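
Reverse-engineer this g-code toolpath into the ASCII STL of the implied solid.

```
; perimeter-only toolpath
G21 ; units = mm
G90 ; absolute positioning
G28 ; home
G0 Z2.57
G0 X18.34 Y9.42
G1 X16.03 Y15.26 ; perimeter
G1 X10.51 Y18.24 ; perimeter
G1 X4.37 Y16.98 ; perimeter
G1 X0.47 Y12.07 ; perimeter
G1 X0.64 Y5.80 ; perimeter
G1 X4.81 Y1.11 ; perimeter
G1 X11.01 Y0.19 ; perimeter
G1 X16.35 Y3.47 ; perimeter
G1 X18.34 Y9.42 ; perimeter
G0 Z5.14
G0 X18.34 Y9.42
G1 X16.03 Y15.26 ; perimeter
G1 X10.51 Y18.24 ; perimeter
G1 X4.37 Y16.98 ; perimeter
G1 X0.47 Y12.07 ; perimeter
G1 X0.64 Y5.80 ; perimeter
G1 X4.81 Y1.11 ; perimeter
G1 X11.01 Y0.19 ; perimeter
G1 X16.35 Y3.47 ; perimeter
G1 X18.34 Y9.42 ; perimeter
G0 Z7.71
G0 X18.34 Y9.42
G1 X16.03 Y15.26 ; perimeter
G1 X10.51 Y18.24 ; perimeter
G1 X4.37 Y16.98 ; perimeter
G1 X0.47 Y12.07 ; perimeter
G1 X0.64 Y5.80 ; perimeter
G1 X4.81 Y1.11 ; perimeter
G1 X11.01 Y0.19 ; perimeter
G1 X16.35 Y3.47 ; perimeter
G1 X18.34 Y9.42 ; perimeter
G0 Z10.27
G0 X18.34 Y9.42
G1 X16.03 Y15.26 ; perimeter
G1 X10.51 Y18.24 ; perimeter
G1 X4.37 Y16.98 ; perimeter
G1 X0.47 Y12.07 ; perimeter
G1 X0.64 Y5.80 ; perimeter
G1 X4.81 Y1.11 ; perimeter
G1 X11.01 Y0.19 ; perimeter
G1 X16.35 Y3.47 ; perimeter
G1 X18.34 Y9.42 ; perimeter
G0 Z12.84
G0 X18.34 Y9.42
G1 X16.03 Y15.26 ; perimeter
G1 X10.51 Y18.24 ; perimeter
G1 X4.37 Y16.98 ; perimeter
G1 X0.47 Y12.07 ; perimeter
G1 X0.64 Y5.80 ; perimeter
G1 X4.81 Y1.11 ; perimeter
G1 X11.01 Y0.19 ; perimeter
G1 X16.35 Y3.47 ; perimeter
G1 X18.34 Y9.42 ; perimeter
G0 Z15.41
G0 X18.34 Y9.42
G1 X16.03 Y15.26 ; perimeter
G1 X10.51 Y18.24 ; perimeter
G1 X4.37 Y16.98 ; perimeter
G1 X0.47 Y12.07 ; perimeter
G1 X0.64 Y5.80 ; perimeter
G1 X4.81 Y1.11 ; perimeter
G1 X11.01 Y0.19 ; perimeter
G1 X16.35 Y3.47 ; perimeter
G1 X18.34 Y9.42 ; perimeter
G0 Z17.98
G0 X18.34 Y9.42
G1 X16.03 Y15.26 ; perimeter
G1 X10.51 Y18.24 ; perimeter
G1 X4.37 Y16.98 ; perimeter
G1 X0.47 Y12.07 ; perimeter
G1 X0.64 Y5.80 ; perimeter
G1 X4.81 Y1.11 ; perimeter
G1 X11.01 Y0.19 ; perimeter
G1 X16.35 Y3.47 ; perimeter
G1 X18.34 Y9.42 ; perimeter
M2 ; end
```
solid part
  facet normal 0.0000 0.0000 -1.0000
    outer loop
      vertex 10.51 18.24 0.00
      vertex 16.03 15.26 0.00
      vertex 18.34 9.42 0.00
    endloop
  endfacet
  facet normal 0.0000 0.0000 -1.0000
    outer loop
      vertex 4.37 16.98 0.00
      vertex 10.51 18.24 0.00
      vertex 18.34 9.42 0.00
    endloop
  endfacet
  facet normal 0.0000 0.0000 -1.0000
    outer loop
      vertex 0.47 12.07 0.00
      vertex 4.37 16.98 0.00
      vertex 18.34 9.42 0.00
    endloop
  endfacet
  facet normal 0.0000 0.0000 -1.0000
    outer loop
      vertex 0.64 5.80 0.00
      vertex 0.47 12.07 0.00
      vertex 18.34 9.42 0.00
    endloop
  endfacet
  facet normal 0.0000 0.0000 -1.0000
    outer loop
      vertex 4.81 1.11 0.00
      vertex 0.64 5.80 0.00
      vertex 18.34 9.42 0.00
    endloop
  endfacet
  facet normal 0.0000 0.0000 -1.0000
    outer loop
      vertex 11.01 0.19 0.00
      vertex 4.81 1.11 0.00
      vertex 18.34 9.42 0.00
    endloop
  endfacet
  facet normal 0.0000 0.0000 -1.0000
    outer loop
      vertex 16.35 3.47 0.00
      vertex 11.01 0.19 0.00
      vertex 18.34 9.42 0.00
    endloop
  endfacet
  facet normal 0.0000 0.0000 1.0000
    outer loop
      vertex 18.34 9.42 17.98
      vertex 16.03 15.26 17.98
      vertex 10.51 18.24 17.98
    endloop
  endfacet
  facet normal 0.0000 0.0000 1.0000
    outer loop
      vertex 18.34 9.42 17.98
      vertex 10.51 18.24 17.98
      vertex 4.37 16.98 17.98
    endloop
  endfacet
  facet normal 0.0000 0.0000 1.0000
    outer loop
      vertex 18.34 9.42 17.98
      vertex 4.37 16.98 17.98
      vertex 0.47 12.07 17.98
    endloop
  endfacet
  facet normal 0.0000 0.0000 1.0000
    outer loop
      vertex 18.34 9.42 17.98
      vertex 0.47 12.07 17.98
      vertex 0.64 5.80 17.98
    endloop
  endfacet
  facet normal 0.0000 0.0000 1.0000
    outer loop
      vertex 18.34 9.42 17.98
      vertex 0.64 5.80 17.98
      vertex 4.81 1.11 17.98
    endloop
  endfacet
  facet normal 0.0000 0.0000 1.0000
    outer loop
      vertex 18.34 9.42 17.98
      vertex 4.81 1.11 17.98
      vertex 11.01 0.19 17.98
    endloop
  endfacet
  facet normal 0.0000 0.0000 1.0000
    outer loop
      vertex 18.34 9.42 17.98
      vertex 11.01 0.19 17.98
      vertex 16.35 3.47 17.98
    endloop
  endfacet
  facet normal 0.9299 0.3678 0.0000
    outer loop
      vertex 18.34 9.42 0.00
      vertex 16.03 15.26 0.00
      vertex 16.03 15.26 17.98
    endloop
  endfacet
  facet normal 0.9299 0.3678 0.0000
    outer loop
      vertex 18.34 9.42 0.00
      vertex 16.03 15.26 17.98
      vertex 18.34 9.42 17.98
    endloop
  endfacet
  facet normal 0.4751 0.8800 0.0000
    outer loop
      vertex 16.03 15.26 0.00
      vertex 10.51 18.24 0.00
      vertex 10.51 18.24 17.98
    endloop
  endfacet
  facet normal 0.4751 0.8800 0.0000
    outer loop
      vertex 16.03 15.26 0.00
      vertex 10.51 18.24 17.98
      vertex 16.03 15.26 17.98
    endloop
  endfacet
  facet normal -0.2010 0.9796 0.0000
    outer loop
      vertex 10.51 18.24 0.00
      vertex 4.37 16.98 0.00
      vertex 4.37 16.98 17.98
    endloop
  endfacet
  facet normal -0.2010 0.9796 0.0000
    outer loop
      vertex 10.51 18.24 0.00
      vertex 4.37 16.98 17.98
      vertex 10.51 18.24 17.98
    endloop
  endfacet
  facet normal -0.7830 0.6220 0.0000
    outer loop
      vertex 4.37 16.98 0.00
      vertex 0.47 12.07 0.00
      vertex 0.47 12.07 17.98
    endloop
  endfacet
  facet normal -0.7830 0.6220 0.0000
    outer loop
      vertex 4.37 16.98 0.00
      vertex 0.47 12.07 17.98
      vertex 4.37 16.98 17.98
    endloop
  endfacet
  facet normal -0.9996 -0.0271 0.0000
    outer loop
      vertex 0.47 12.07 0.00
      vertex 0.64 5.80 0.00
      vertex 0.64 5.80 17.98
    endloop
  endfacet
  facet normal -0.9996 -0.0271 0.0000
    outer loop
      vertex 0.47 12.07 0.00
      vertex 0.64 5.80 17.98
      vertex 0.47 12.07 17.98
    endloop
  endfacet
  facet normal -0.7473 -0.6645 0.0000
    outer loop
      vertex 0.64 5.80 0.00
      vertex 4.81 1.11 0.00
      vertex 4.81 1.11 17.98
    endloop
  endfacet
  facet normal -0.7473 -0.6645 0.0000
    outer loop
      vertex 0.64 5.80 0.00
      vertex 4.81 1.11 17.98
      vertex 0.64 5.80 17.98
    endloop
  endfacet
  facet normal -0.1468 -0.9892 0.0000
    outer loop
      vertex 4.81 1.11 0.00
      vertex 11.01 0.19 0.00
      vertex 11.01 0.19 17.98
    endloop
  endfacet
  facet normal -0.1468 -0.9892 0.0000
    outer loop
      vertex 4.81 1.11 0.00
      vertex 11.01 0.19 17.98
      vertex 4.81 1.11 17.98
    endloop
  endfacet
  facet normal 0.5234 -0.8521 0.0000
    outer loop
      vertex 11.01 0.19 0.00
      vertex 16.35 3.47 0.00
      vertex 16.35 3.47 17.98
    endloop
  endfacet
  facet normal 0.5234 -0.8521 0.0000
    outer loop
      vertex 11.01 0.19 0.00
      vertex 16.35 3.47 17.98
      vertex 11.01 0.19 17.98
    endloop
  endfacet
  facet normal 0.9484 -0.3172 0.0000
    outer loop
      vertex 16.35 3.47 0.00
      vertex 18.34 9.42 0.00
      vertex 18.34 9.42 17.98
    endloop
  endfacet
  facet normal 0.9484 -0.3172 0.0000
    outer loop
      vertex 16.35 3.47 0.00
      vertex 18.34 9.42 17.98
      vertex 16.35 3.47 17.98
    endloop
  endfacet
endsolid part

The G0 Z moves step by Δz≈2.57 mm. Every layer's G1 loop is the same polygon, so the solid is a straight extrusion of it from z=0 to z≈18. Closing with flat bottom and top caps and triangulating gives 32 facets — a regular 9-sided prism (a cylinder approximated with 9 flat sides), circumscribed radius ≈ 9.17 mm, height ≈ 18 mm.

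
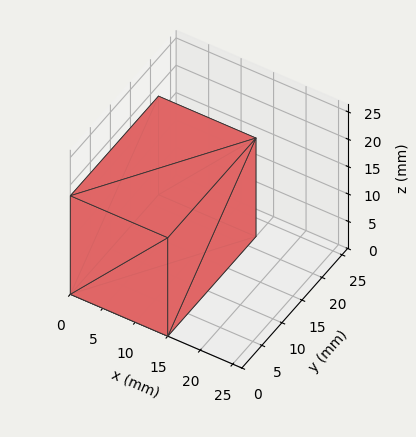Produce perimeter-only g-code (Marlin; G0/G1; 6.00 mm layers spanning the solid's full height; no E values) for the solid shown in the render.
Reading the render: the shape is a rectangular box, roughly 15 × 22 mm footprint and 18 mm tall (dimensions read to the nearest mm from the axis ticks). For the g-code, the solid's height is divided into equal slices at the stated Δz and each level perimeter traced with G1 moves after a G0 lift.

; perimeter-only toolpath
G21 ; units = mm
G90 ; absolute positioning
G28 ; home
; layer 1
G0 Z6.00
G0 X0.00 Y0.00
G1 X15.00 Y0.00
G1 X15.00 Y22.00
G1 X0.00 Y22.00
G1 X0.00 Y0.00
; layer 2
G0 Z12.00
G0 X0.00 Y0.00
G1 X15.00 Y0.00
G1 X15.00 Y22.00
G1 X0.00 Y22.00
G1 X0.00 Y0.00
; layer 3
G0 Z18.00
G0 X0.00 Y0.00
G1 X15.00 Y0.00
G1 X15.00 Y22.00
G1 X0.00 Y22.00
G1 X0.00 Y0.00
M2 ; end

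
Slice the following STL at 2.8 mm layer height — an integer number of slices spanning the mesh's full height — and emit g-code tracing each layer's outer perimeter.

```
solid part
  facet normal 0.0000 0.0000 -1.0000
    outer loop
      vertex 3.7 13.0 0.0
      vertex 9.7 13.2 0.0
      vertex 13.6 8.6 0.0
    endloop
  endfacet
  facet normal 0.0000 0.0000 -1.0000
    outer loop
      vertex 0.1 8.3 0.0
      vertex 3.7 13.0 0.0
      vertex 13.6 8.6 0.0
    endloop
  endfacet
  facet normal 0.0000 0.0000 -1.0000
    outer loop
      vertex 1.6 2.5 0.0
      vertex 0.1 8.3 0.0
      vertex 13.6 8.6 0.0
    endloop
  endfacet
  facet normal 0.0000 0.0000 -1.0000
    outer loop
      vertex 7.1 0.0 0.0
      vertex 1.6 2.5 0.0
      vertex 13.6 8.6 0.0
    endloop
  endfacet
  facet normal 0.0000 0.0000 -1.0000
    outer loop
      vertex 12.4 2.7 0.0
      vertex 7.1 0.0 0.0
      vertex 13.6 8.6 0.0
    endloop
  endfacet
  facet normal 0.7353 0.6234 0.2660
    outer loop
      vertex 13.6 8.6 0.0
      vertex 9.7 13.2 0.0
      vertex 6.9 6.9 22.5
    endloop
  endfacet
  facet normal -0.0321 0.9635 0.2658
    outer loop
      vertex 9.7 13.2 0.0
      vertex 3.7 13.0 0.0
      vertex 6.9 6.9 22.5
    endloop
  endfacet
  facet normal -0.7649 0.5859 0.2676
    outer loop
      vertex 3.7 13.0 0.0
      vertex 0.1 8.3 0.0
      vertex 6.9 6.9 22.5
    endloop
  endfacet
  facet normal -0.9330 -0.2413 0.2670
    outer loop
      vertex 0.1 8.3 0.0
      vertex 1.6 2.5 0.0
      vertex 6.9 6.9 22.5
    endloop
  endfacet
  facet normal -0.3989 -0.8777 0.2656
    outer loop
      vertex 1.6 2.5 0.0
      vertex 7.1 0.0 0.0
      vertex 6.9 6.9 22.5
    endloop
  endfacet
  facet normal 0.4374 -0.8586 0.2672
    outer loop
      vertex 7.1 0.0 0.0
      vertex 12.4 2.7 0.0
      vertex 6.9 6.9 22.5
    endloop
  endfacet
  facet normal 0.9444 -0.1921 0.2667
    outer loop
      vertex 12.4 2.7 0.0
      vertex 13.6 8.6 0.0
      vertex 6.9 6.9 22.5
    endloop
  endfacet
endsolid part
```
; perimeter-only toolpath
G21 ; units = mm
G90 ; absolute positioning
G28 ; home
; layer 1
G0 Z2.8
G0 X12.8 Y8.4
G1 X9.3 Y12.4
G1 X4.1 Y12.2
G1 X1.0 Y8.1
G1 X2.3 Y3.0
G1 X7.1 Y0.9
G1 X11.7 Y3.2
G1 X12.8 Y8.4
; layer 2
G0 Z5.6
G0 X11.9 Y8.2
G1 X9.0 Y11.6
G1 X4.5 Y11.5
G1 X1.8 Y8.0
G1 X2.9 Y3.6
G1 X7.0 Y1.7
G1 X11.0 Y3.8
G1 X11.9 Y8.2
; layer 3
G0 Z8.4
G0 X11.1 Y8.0
G1 X8.7 Y10.8
G1 X4.9 Y10.7
G1 X2.7 Y7.8
G1 X3.6 Y4.2
G1 X7.0 Y2.6
G1 X10.3 Y4.3
G1 X11.1 Y8.0
; layer 4
G0 Z11.2
G0 X10.2 Y7.8
G1 X8.3 Y10.1
G1 X5.3 Y9.9
G1 X3.5 Y7.6
G1 X4.2 Y4.7
G1 X7.0 Y3.5
G1 X9.7 Y4.8
G1 X10.2 Y7.8
; layer 5
G0 Z14.1
G0 X9.4 Y7.5
G1 X7.9 Y9.3
G1 X5.7 Y9.2
G1 X4.3 Y7.4
G1 X4.9 Y5.2
G1 X7.0 Y4.3
G1 X9.0 Y5.3
G1 X9.4 Y7.5
; layer 6
G0 Z16.9
G0 X8.6 Y7.3
G1 X7.6 Y8.5
G1 X6.1 Y8.4
G1 X5.2 Y7.3
G1 X5.6 Y5.8
G1 X7.0 Y5.2
G1 X8.3 Y5.9
G1 X8.6 Y7.3
; layer 7
G0 Z19.7
G0 X7.7 Y7.1
G1 X7.2 Y7.7
G1 X6.5 Y7.7
G1 X6.1 Y7.1
G1 X6.2 Y6.4
G1 X6.9 Y6.0
G1 X7.6 Y6.4
G1 X7.7 Y7.1
M2 ; end

The solid is a regular 7-sided pyramid, base circumscribed radius ≈ 6.9 mm, apex at z ≈ 22.5 mm. Slicing at Δz = 2.8 mm — 8 equal slices spanning the solid's height, so layer i sits at z = i·h/8 — gives 7 non-empty perimeters. Each is a 7-segment closed polygon; G0 lifts to the layer z and rapids to the start vertex, then G1 traces the edges. The cross-section shrinks linearly with z (the slice at the apex is degenerate and omitted).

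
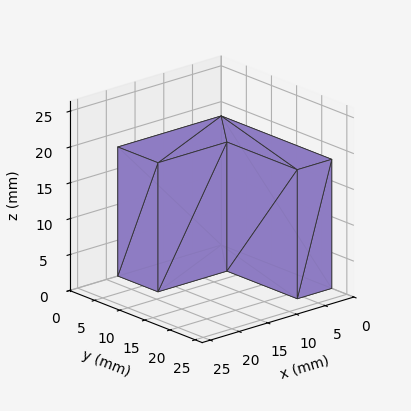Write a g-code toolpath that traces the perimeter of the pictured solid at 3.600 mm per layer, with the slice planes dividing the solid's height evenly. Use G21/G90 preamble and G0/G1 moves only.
Reading the render: the shape is an L-shaped prism: outer 18 × 22 mm, arm thicknesses ≈ 8 mm (horizontal) and 6 mm (vertical), extruded 18 mm in z (dimensions read to the nearest mm from the axis ticks). For the g-code, the solid's height is divided into equal slices at the stated Δz and each level perimeter traced with G1 moves after a G0 lift.

; perimeter-only toolpath
G21 ; units = mm
G90 ; absolute positioning
G28 ; home
; layer 1
G0 Z3.600
G0 X0.000 Y0.000
G1 X18.000 Y0.000
G1 X18.000 Y8.000
G1 X6.000 Y8.000
G1 X6.000 Y22.000
G1 X0.000 Y22.000
G1 X0.000 Y0.000
; layer 2
G0 Z7.200
G0 X0.000 Y0.000
G1 X18.000 Y0.000
G1 X18.000 Y8.000
G1 X6.000 Y8.000
G1 X6.000 Y22.000
G1 X0.000 Y22.000
G1 X0.000 Y0.000
; layer 3
G0 Z10.800
G0 X0.000 Y0.000
G1 X18.000 Y0.000
G1 X18.000 Y8.000
G1 X6.000 Y8.000
G1 X6.000 Y22.000
G1 X0.000 Y22.000
G1 X0.000 Y0.000
; layer 4
G0 Z14.400
G0 X0.000 Y0.000
G1 X18.000 Y0.000
G1 X18.000 Y8.000
G1 X6.000 Y8.000
G1 X6.000 Y22.000
G1 X0.000 Y22.000
G1 X0.000 Y0.000
; layer 5
G0 Z18.000
G0 X0.000 Y0.000
G1 X18.000 Y0.000
G1 X18.000 Y8.000
G1 X6.000 Y8.000
G1 X6.000 Y22.000
G1 X0.000 Y22.000
G1 X0.000 Y0.000
M2 ; end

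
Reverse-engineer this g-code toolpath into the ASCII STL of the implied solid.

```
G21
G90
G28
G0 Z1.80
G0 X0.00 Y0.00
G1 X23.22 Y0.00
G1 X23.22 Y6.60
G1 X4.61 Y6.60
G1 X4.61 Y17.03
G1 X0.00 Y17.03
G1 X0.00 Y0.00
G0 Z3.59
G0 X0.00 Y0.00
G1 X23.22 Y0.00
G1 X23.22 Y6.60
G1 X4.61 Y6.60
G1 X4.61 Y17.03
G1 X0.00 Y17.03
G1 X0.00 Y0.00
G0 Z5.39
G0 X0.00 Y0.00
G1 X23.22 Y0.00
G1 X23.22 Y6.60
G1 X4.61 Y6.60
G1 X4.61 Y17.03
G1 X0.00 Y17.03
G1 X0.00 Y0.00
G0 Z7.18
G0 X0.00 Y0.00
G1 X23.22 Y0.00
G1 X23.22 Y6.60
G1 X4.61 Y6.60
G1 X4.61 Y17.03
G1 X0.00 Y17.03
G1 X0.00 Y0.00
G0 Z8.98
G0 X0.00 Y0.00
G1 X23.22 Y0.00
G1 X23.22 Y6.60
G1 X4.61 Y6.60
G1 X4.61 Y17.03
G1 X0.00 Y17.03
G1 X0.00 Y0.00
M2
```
solid part
  facet normal 0.0000 0.0000 -1.0000
    outer loop
      vertex 23.22 6.60 0.00
      vertex 23.22 0.00 0.00
      vertex 0.00 0.00 0.00
    endloop
  endfacet
  facet normal 0.0000 0.0000 -1.0000
    outer loop
      vertex 4.61 6.60 0.00
      vertex 23.22 6.60 0.00
      vertex 0.00 0.00 0.00
    endloop
  endfacet
  facet normal 0.0000 0.0000 -1.0000
    outer loop
      vertex 4.61 17.03 0.00
      vertex 4.61 6.60 0.00
      vertex 0.00 0.00 0.00
    endloop
  endfacet
  facet normal 0.0000 0.0000 -1.0000
    outer loop
      vertex 0.00 17.03 0.00
      vertex 4.61 17.03 0.00
      vertex 0.00 0.00 0.00
    endloop
  endfacet
  facet normal 0.0000 0.0000 1.0000
    outer loop
      vertex 0.00 0.00 8.98
      vertex 23.22 0.00 8.98
      vertex 23.22 6.60 8.98
    endloop
  endfacet
  facet normal 0.0000 0.0000 1.0000
    outer loop
      vertex 0.00 0.00 8.98
      vertex 23.22 6.60 8.98
      vertex 4.61 6.60 8.98
    endloop
  endfacet
  facet normal 0.0000 0.0000 1.0000
    outer loop
      vertex 0.00 0.00 8.98
      vertex 4.61 6.60 8.98
      vertex 4.61 17.03 8.98
    endloop
  endfacet
  facet normal 0.0000 0.0000 1.0000
    outer loop
      vertex 0.00 0.00 8.98
      vertex 4.61 17.03 8.98
      vertex 0.00 17.03 8.98
    endloop
  endfacet
  facet normal 0.0000 -1.0000 0.0000
    outer loop
      vertex 0.00 0.00 0.00
      vertex 23.22 0.00 0.00
      vertex 23.22 0.00 8.98
    endloop
  endfacet
  facet normal 0.0000 -1.0000 0.0000
    outer loop
      vertex 0.00 0.00 0.00
      vertex 23.22 0.00 8.98
      vertex 0.00 0.00 8.98
    endloop
  endfacet
  facet normal 1.0000 0.0000 0.0000
    outer loop
      vertex 23.22 0.00 0.00
      vertex 23.22 6.60 0.00
      vertex 23.22 6.60 8.98
    endloop
  endfacet
  facet normal 1.0000 0.0000 0.0000
    outer loop
      vertex 23.22 0.00 0.00
      vertex 23.22 6.60 8.98
      vertex 23.22 0.00 8.98
    endloop
  endfacet
  facet normal 0.0000 1.0000 0.0000
    outer loop
      vertex 23.22 6.60 0.00
      vertex 4.61 6.60 0.00
      vertex 4.61 6.60 8.98
    endloop
  endfacet
  facet normal 0.0000 1.0000 0.0000
    outer loop
      vertex 23.22 6.60 0.00
      vertex 4.61 6.60 8.98
      vertex 23.22 6.60 8.98
    endloop
  endfacet
  facet normal 1.0000 0.0000 0.0000
    outer loop
      vertex 4.61 6.60 0.00
      vertex 4.61 17.03 0.00
      vertex 4.61 17.03 8.98
    endloop
  endfacet
  facet normal 1.0000 0.0000 0.0000
    outer loop
      vertex 4.61 6.60 0.00
      vertex 4.61 17.03 8.98
      vertex 4.61 6.60 8.98
    endloop
  endfacet
  facet normal 0.0000 1.0000 0.0000
    outer loop
      vertex 4.61 17.03 0.00
      vertex 0.00 17.03 0.00
      vertex 0.00 17.03 8.98
    endloop
  endfacet
  facet normal 0.0000 1.0000 0.0000
    outer loop
      vertex 4.61 17.03 0.00
      vertex 0.00 17.03 8.98
      vertex 4.61 17.03 8.98
    endloop
  endfacet
  facet normal -1.0000 0.0000 0.0000
    outer loop
      vertex 0.00 17.03 0.00
      vertex 0.00 0.00 0.00
      vertex 0.00 0.00 8.98
    endloop
  endfacet
  facet normal -1.0000 0.0000 0.0000
    outer loop
      vertex 0.00 17.03 0.00
      vertex 0.00 0.00 8.98
      vertex 0.00 17.03 8.98
    endloop
  endfacet
endsolid part

The G0 Z moves step by Δz≈1.80 mm. Every layer's G1 loop is the same polygon, so the solid is a straight extrusion of it from z=0 to z≈8.98. Closing with flat bottom and top caps and triangulating gives 20 facets — an L-shaped prism: outer 23.2 × 17 mm, arm thicknesses ≈ 6.6 mm (horizontal) and 4.61 mm (vertical), extruded 8.98 mm in z.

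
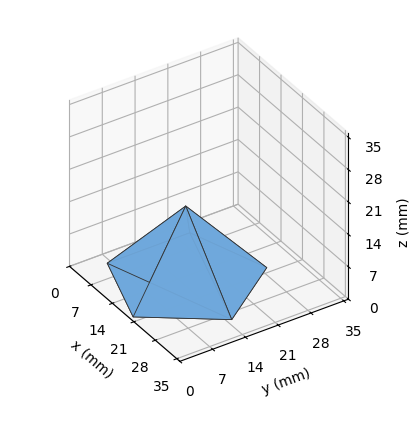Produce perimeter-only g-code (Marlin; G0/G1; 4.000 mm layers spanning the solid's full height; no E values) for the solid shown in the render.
Reading the render: the shape is a regular 5-sided pyramid, base circumscribed radius ≈ 15 mm, apex at z ≈ 16 mm (dimensions read to the nearest mm from the axis ticks). For the g-code, the solid's height is divided into equal slices at the stated Δz and each level perimeter traced with G1 moves after a G0 lift.

; perimeter-only toolpath
G21 ; units = mm
G90 ; absolute positioning
G28 ; home
; layer 1
G0 Z4.000
G0 X26.250 Y15.000
G1 X18.476 Y25.700
G1 X5.899 Y21.613
G1 X5.899 Y8.387
G1 X18.476 Y4.300
G1 X26.250 Y15.000
; layer 2
G0 Z8.000
G0 X22.500 Y15.000
G1 X17.318 Y22.133
G1 X8.933 Y19.409
G1 X8.933 Y10.591
G1 X17.318 Y7.867
G1 X22.500 Y15.000
; layer 3
G0 Z12.000
G0 X18.750 Y15.000
G1 X16.159 Y18.566
G1 X11.966 Y17.204
G1 X11.966 Y12.796
G1 X16.159 Y11.434
G1 X18.750 Y15.000
M2 ; end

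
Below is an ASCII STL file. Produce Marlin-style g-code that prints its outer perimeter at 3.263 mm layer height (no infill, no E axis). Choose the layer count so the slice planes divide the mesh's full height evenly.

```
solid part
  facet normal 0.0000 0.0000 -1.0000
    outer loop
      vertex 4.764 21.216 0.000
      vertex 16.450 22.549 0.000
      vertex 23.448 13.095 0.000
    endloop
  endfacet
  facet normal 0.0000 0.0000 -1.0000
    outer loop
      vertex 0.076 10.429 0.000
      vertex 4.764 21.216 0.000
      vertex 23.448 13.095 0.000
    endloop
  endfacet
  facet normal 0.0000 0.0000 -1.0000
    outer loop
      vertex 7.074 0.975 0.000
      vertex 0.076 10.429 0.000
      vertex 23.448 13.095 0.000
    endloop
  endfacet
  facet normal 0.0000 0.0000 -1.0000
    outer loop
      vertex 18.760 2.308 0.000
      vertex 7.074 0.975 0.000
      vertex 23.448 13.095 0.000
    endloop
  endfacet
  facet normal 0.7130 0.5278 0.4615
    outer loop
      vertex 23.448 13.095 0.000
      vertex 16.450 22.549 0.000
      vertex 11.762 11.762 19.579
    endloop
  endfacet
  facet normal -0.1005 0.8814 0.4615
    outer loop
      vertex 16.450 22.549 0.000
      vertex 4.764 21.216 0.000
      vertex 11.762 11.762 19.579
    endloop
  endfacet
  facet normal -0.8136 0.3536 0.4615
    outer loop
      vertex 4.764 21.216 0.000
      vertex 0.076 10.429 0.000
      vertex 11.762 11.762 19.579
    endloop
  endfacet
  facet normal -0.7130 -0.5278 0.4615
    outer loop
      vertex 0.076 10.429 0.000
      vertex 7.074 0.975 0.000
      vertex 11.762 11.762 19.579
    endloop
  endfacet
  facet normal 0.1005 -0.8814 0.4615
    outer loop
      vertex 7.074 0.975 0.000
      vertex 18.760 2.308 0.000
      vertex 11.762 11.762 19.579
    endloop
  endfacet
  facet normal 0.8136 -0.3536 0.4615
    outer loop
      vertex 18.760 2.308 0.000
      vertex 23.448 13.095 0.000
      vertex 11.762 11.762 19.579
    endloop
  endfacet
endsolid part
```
; perimeter-only toolpath
G21 ; units = mm
G90 ; absolute positioning
G28 ; home
; layer 1
G0 Z3.263
G0 X21.500 Y12.873
G1 X15.669 Y20.751
G1 X5.930 Y19.640
G1 X2.024 Y10.651
G1 X7.855 Y2.773
G1 X17.594 Y3.884
G1 X21.500 Y12.873
; layer 2
G0 Z6.526
G0 X19.553 Y12.651
G1 X14.887 Y18.953
G1 X7.097 Y18.065
G1 X3.971 Y10.873
G1 X8.637 Y4.571
G1 X16.427 Y5.459
G1 X19.553 Y12.651
; layer 3
G0 Z9.790
G0 X17.605 Y12.428
G1 X14.106 Y17.155
G1 X8.263 Y16.489
G1 X5.919 Y11.096
G1 X9.418 Y6.369
G1 X15.261 Y7.035
G1 X17.605 Y12.428
; layer 4
G0 Z13.053
G0 X15.657 Y12.206
G1 X13.325 Y15.358
G1 X9.429 Y14.913
G1 X7.867 Y11.318
G1 X10.199 Y8.166
G1 X14.095 Y8.611
G1 X15.657 Y12.206
; layer 5
G0 Z16.316
G0 X13.710 Y11.984
G1 X12.543 Y13.560
G1 X10.596 Y13.338
G1 X9.814 Y11.540
G1 X10.981 Y9.964
G1 X12.928 Y10.186
G1 X13.710 Y11.984
M2 ; end

The solid is a regular 6-sided pyramid, base circumscribed radius ≈ 11.8 mm, apex at z ≈ 19.6 mm. Slicing at Δz = 3.263 mm — 6 equal slices spanning the solid's height, so layer i sits at z = i·h/6 — gives 5 non-empty perimeters. Each is a 6-segment closed polygon; G0 lifts to the layer z and rapids to the start vertex, then G1 traces the edges. The cross-section shrinks linearly with z (the slice at the apex is degenerate and omitted).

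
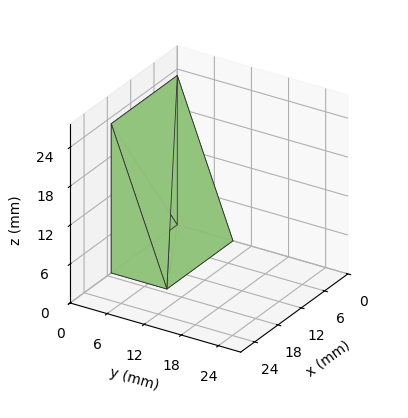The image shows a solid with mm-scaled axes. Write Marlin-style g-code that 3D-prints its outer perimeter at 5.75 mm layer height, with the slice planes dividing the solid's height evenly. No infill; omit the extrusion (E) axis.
Reading the render: the shape is a wedge (ramp): 17 × 9 mm base, rising to 23 mm along the y=0 edge and sloping linearly to z=0 at y=9 (dimensions read to the nearest mm from the axis ticks). For the g-code, the solid's height is divided into equal slices at the stated Δz and each level perimeter traced with G1 moves after a G0 lift.

; perimeter-only toolpath
G21 ; units = mm
G90 ; absolute positioning
G28 ; home
; layer 1
G0 Z5.75
G0 X0.00 Y0.00
G1 X17.00 Y0.00
G1 X17.00 Y6.75
G1 X0.00 Y6.75
G1 X0.00 Y0.00
; layer 2
G0 Z11.50
G0 X0.00 Y0.00
G1 X17.00 Y0.00
G1 X17.00 Y4.50
G1 X0.00 Y4.50
G1 X0.00 Y0.00
; layer 3
G0 Z17.25
G0 X0.00 Y0.00
G1 X17.00 Y0.00
G1 X17.00 Y2.25
G1 X0.00 Y2.25
G1 X0.00 Y0.00
M2 ; end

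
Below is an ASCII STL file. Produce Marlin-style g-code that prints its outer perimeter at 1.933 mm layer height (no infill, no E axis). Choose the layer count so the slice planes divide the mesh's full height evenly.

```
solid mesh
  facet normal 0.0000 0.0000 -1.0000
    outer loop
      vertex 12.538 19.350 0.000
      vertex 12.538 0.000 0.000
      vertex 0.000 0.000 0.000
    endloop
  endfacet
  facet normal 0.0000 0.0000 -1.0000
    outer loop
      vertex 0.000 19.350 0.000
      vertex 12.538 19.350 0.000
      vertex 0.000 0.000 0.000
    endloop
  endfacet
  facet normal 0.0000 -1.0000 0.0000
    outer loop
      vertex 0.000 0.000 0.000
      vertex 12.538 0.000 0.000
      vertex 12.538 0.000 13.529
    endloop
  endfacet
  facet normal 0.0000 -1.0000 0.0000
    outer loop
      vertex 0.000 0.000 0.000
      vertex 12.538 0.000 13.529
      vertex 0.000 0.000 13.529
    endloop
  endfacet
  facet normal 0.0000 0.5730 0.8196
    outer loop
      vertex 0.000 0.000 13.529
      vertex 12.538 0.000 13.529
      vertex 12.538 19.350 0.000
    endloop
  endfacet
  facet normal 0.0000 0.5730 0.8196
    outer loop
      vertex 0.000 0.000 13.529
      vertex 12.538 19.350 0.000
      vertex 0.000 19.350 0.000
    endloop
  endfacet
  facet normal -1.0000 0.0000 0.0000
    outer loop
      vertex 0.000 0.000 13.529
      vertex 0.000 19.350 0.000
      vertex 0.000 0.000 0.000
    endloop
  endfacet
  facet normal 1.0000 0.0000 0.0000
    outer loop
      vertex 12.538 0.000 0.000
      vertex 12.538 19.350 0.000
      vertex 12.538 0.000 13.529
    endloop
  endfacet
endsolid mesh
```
; perimeter-only toolpath
G21 ; units = mm
G90 ; absolute positioning
G28 ; home
; layer 1
G0 Z1.933
G0 X0.000 Y0.000
G1 X12.538 Y0.000
G1 X12.538 Y16.586
G1 X0.000 Y16.586
G1 X0.000 Y0.000
; layer 2
G0 Z3.865
G0 X0.000 Y0.000
G1 X12.538 Y0.000
G1 X12.538 Y13.821
G1 X0.000 Y13.821
G1 X0.000 Y0.000
; layer 3
G0 Z5.798
G0 X0.000 Y0.000
G1 X12.538 Y0.000
G1 X12.538 Y11.057
G1 X0.000 Y11.057
G1 X0.000 Y0.000
; layer 4
G0 Z7.731
G0 X0.000 Y0.000
G1 X12.538 Y0.000
G1 X12.538 Y8.293
G1 X0.000 Y8.293
G1 X0.000 Y0.000
; layer 5
G0 Z9.664
G0 X0.000 Y0.000
G1 X12.538 Y0.000
G1 X12.538 Y5.529
G1 X0.000 Y5.529
G1 X0.000 Y0.000
; layer 6
G0 Z11.596
G0 X0.000 Y0.000
G1 X12.538 Y0.000
G1 X12.538 Y2.764
G1 X0.000 Y2.764
G1 X0.000 Y0.000
M2 ; end

The solid is a wedge (ramp): 12.5 × 19.4 mm base, rising to 13.5 mm along the y=0 edge and sloping linearly to z=0 at y=19.4. Slicing at Δz = 1.933 mm — 7 equal slices spanning the solid's height, so layer i sits at z = i·h/7 — gives 6 non-empty perimeters. Each is a 4-segment closed polygon; G0 lifts to the layer z and rapids to the start vertex, then G1 traces the edges. The cross-section shrinks linearly with z (the slice at the apex is degenerate and omitted).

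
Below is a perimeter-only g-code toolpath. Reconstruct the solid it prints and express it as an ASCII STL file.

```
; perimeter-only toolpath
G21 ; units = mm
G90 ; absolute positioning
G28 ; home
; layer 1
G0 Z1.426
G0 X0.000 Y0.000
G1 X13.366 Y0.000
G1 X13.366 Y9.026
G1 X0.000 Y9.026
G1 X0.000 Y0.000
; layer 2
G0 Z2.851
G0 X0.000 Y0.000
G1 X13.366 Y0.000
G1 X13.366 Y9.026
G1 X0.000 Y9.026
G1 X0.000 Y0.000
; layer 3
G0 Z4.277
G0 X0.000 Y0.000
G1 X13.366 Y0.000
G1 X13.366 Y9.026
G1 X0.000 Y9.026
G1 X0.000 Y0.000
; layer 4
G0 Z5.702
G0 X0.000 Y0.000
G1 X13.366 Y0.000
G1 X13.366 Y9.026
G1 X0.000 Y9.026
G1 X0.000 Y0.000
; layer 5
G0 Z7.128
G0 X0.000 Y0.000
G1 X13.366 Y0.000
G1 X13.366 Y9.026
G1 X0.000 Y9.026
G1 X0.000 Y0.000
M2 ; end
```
solid part
  facet normal 0.0000 0.0000 -1.0000
    outer loop
      vertex 13.366 9.026 0.000
      vertex 13.366 0.000 0.000
      vertex 0.000 0.000 0.000
    endloop
  endfacet
  facet normal 0.0000 0.0000 -1.0000
    outer loop
      vertex 0.000 9.026 0.000
      vertex 13.366 9.026 0.000
      vertex 0.000 0.000 0.000
    endloop
  endfacet
  facet normal 0.0000 0.0000 1.0000
    outer loop
      vertex 0.000 0.000 7.128
      vertex 13.366 0.000 7.128
      vertex 13.366 9.026 7.128
    endloop
  endfacet
  facet normal 0.0000 0.0000 1.0000
    outer loop
      vertex 0.000 0.000 7.128
      vertex 13.366 9.026 7.128
      vertex 0.000 9.026 7.128
    endloop
  endfacet
  facet normal 0.0000 -1.0000 0.0000
    outer loop
      vertex 0.000 0.000 0.000
      vertex 13.366 0.000 0.000
      vertex 13.366 0.000 7.128
    endloop
  endfacet
  facet normal 0.0000 -1.0000 0.0000
    outer loop
      vertex 0.000 0.000 0.000
      vertex 13.366 0.000 7.128
      vertex 0.000 0.000 7.128
    endloop
  endfacet
  facet normal 0.0000 1.0000 0.0000
    outer loop
      vertex 13.366 9.026 7.128
      vertex 13.366 9.026 0.000
      vertex 0.000 9.026 0.000
    endloop
  endfacet
  facet normal 0.0000 1.0000 0.0000
    outer loop
      vertex 0.000 9.026 7.128
      vertex 13.366 9.026 7.128
      vertex 0.000 9.026 0.000
    endloop
  endfacet
  facet normal -1.0000 0.0000 0.0000
    outer loop
      vertex 0.000 9.026 7.128
      vertex 0.000 9.026 0.000
      vertex 0.000 0.000 0.000
    endloop
  endfacet
  facet normal -1.0000 0.0000 0.0000
    outer loop
      vertex 0.000 0.000 7.128
      vertex 0.000 9.026 7.128
      vertex 0.000 0.000 0.000
    endloop
  endfacet
  facet normal 1.0000 0.0000 0.0000
    outer loop
      vertex 13.366 0.000 0.000
      vertex 13.366 9.026 0.000
      vertex 13.366 9.026 7.128
    endloop
  endfacet
  facet normal 1.0000 0.0000 0.0000
    outer loop
      vertex 13.366 0.000 0.000
      vertex 13.366 9.026 7.128
      vertex 13.366 0.000 7.128
    endloop
  endfacet
endsolid part

The G0 Z moves step by Δz≈1.426 mm. Every layer's G1 loop is the same polygon, so the solid is a straight extrusion of it from z=0 to z≈7.13. Closing with flat bottom and top caps and triangulating gives 12 facets — a rectangular box, roughly 13.4 × 9.03 mm footprint and 7.13 mm tall.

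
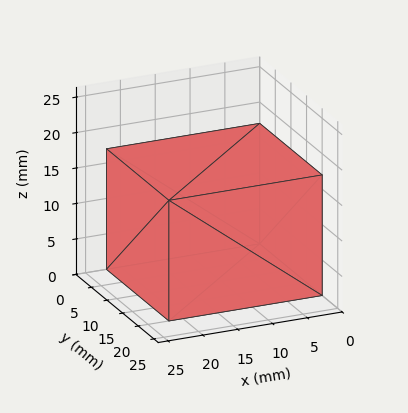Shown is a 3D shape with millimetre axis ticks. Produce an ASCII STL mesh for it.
Reading the render: the shape is a rectangular box, roughly 22 × 20 mm footprint and 17 mm tall (dimensions read to the nearest mm from the axis ticks). For the STL, each face is triangulated and given an outward normal.

solid part
  facet normal 0.0000 0.0000 -1.0000
    outer loop
      vertex 22.00 20.00 0.00
      vertex 22.00 0.00 0.00
      vertex 0.00 0.00 0.00
    endloop
  endfacet
  facet normal 0.0000 0.0000 -1.0000
    outer loop
      vertex 0.00 20.00 0.00
      vertex 22.00 20.00 0.00
      vertex 0.00 0.00 0.00
    endloop
  endfacet
  facet normal 0.0000 0.0000 1.0000
    outer loop
      vertex 0.00 0.00 17.00
      vertex 22.00 0.00 17.00
      vertex 22.00 20.00 17.00
    endloop
  endfacet
  facet normal 0.0000 0.0000 1.0000
    outer loop
      vertex 0.00 0.00 17.00
      vertex 22.00 20.00 17.00
      vertex 0.00 20.00 17.00
    endloop
  endfacet
  facet normal 0.0000 -1.0000 0.0000
    outer loop
      vertex 0.00 0.00 0.00
      vertex 22.00 0.00 0.00
      vertex 22.00 0.00 17.00
    endloop
  endfacet
  facet normal 0.0000 -1.0000 0.0000
    outer loop
      vertex 0.00 0.00 0.00
      vertex 22.00 0.00 17.00
      vertex 0.00 0.00 17.00
    endloop
  endfacet
  facet normal 0.0000 1.0000 0.0000
    outer loop
      vertex 22.00 20.00 17.00
      vertex 22.00 20.00 0.00
      vertex 0.00 20.00 0.00
    endloop
  endfacet
  facet normal 0.0000 1.0000 0.0000
    outer loop
      vertex 0.00 20.00 17.00
      vertex 22.00 20.00 17.00
      vertex 0.00 20.00 0.00
    endloop
  endfacet
  facet normal -1.0000 0.0000 0.0000
    outer loop
      vertex 0.00 20.00 17.00
      vertex 0.00 20.00 0.00
      vertex 0.00 0.00 0.00
    endloop
  endfacet
  facet normal -1.0000 0.0000 0.0000
    outer loop
      vertex 0.00 0.00 17.00
      vertex 0.00 20.00 17.00
      vertex 0.00 0.00 0.00
    endloop
  endfacet
  facet normal 1.0000 0.0000 0.0000
    outer loop
      vertex 22.00 0.00 0.00
      vertex 22.00 20.00 0.00
      vertex 22.00 20.00 17.00
    endloop
  endfacet
  facet normal 1.0000 0.0000 0.0000
    outer loop
      vertex 22.00 0.00 0.00
      vertex 22.00 20.00 17.00
      vertex 22.00 0.00 17.00
    endloop
  endfacet
endsolid part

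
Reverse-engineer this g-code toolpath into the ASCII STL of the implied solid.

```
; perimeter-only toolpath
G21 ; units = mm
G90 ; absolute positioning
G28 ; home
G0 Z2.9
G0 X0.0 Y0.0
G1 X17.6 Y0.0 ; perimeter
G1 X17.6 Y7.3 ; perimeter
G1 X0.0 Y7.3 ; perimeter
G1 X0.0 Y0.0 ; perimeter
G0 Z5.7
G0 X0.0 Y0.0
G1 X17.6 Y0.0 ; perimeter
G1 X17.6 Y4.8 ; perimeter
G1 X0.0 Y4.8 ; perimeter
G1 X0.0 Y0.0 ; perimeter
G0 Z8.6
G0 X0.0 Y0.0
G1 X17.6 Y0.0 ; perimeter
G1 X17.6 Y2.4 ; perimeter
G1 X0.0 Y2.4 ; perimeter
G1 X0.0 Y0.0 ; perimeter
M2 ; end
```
solid part
  facet normal 0.0000 0.0000 -1.0000
    outer loop
      vertex 17.6 9.7 0.0
      vertex 17.6 0.0 0.0
      vertex 0.0 0.0 0.0
    endloop
  endfacet
  facet normal 0.0000 0.0000 -1.0000
    outer loop
      vertex 0.0 9.7 0.0
      vertex 17.6 9.7 0.0
      vertex 0.0 0.0 0.0
    endloop
  endfacet
  facet normal 0.0000 -1.0000 0.0000
    outer loop
      vertex 0.0 0.0 0.0
      vertex 17.6 0.0 0.0
      vertex 17.6 0.0 11.4
    endloop
  endfacet
  facet normal 0.0000 -1.0000 0.0000
    outer loop
      vertex 0.0 0.0 0.0
      vertex 17.6 0.0 11.4
      vertex 0.0 0.0 11.4
    endloop
  endfacet
  facet normal 0.0000 0.7616 0.6480
    outer loop
      vertex 0.0 0.0 11.4
      vertex 17.6 0.0 11.4
      vertex 17.6 9.7 0.0
    endloop
  endfacet
  facet normal 0.0000 0.7616 0.6480
    outer loop
      vertex 0.0 0.0 11.4
      vertex 17.6 9.7 0.0
      vertex 0.0 9.7 0.0
    endloop
  endfacet
  facet normal -1.0000 0.0000 0.0000
    outer loop
      vertex 0.0 0.0 11.4
      vertex 0.0 9.7 0.0
      vertex 0.0 0.0 0.0
    endloop
  endfacet
  facet normal 1.0000 0.0000 0.0000
    outer loop
      vertex 17.6 0.0 0.0
      vertex 17.6 9.7 0.0
      vertex 17.6 0.0 11.4
    endloop
  endfacet
endsolid part

The G0 Z moves step by Δz≈2.9 mm. The G1 loops shrink linearly with z, so the solid tapers from its base footprint up to z≈11.4. Closing with a flat bottom cap and the tapered top and triangulating gives 8 facets — a wedge (ramp): 17.6 × 9.7 mm base, rising to 11.4 mm along the y=0 edge and sloping linearly to z=0 at y=9.7.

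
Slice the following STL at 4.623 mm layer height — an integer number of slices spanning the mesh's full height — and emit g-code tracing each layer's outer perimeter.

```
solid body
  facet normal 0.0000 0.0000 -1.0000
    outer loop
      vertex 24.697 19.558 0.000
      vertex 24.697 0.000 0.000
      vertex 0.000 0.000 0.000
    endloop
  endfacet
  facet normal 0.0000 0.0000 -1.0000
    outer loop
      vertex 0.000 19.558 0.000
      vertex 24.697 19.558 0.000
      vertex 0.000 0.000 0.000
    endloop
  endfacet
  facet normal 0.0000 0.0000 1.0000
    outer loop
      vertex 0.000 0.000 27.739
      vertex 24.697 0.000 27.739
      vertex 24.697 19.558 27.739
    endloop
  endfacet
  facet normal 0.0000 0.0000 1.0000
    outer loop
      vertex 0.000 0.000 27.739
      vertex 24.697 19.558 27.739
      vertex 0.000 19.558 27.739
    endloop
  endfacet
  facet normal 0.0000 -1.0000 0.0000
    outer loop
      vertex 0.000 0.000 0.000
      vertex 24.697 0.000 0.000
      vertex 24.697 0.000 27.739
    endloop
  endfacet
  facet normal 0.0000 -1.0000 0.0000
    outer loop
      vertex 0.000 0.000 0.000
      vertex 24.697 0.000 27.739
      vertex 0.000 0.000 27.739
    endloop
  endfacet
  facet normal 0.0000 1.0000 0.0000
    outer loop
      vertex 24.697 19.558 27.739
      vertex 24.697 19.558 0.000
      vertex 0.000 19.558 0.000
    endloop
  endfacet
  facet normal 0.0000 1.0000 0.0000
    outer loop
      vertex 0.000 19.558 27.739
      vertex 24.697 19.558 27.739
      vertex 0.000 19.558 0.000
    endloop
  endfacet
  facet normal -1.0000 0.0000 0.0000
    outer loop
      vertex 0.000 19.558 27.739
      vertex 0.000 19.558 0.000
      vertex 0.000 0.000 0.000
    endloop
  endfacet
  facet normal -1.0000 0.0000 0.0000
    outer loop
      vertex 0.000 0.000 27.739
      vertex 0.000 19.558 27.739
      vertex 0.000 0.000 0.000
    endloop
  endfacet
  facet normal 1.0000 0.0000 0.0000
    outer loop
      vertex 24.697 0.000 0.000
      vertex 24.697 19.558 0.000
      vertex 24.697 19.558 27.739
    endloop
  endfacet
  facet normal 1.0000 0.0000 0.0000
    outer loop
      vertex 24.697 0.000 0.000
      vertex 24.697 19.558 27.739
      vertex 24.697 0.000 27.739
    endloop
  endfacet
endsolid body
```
; perimeter-only toolpath
G21 ; units = mm
G90 ; absolute positioning
G28 ; home
; layer 1
G0 Z4.623
G0 X0.000 Y0.000
G1 X24.697 Y0.000
G1 X24.697 Y19.558
G1 X0.000 Y19.558
G1 X0.000 Y0.000
; layer 2
G0 Z9.246
G0 X0.000 Y0.000
G1 X24.697 Y0.000
G1 X24.697 Y19.558
G1 X0.000 Y19.558
G1 X0.000 Y0.000
; layer 3
G0 Z13.870
G0 X0.000 Y0.000
G1 X24.697 Y0.000
G1 X24.697 Y19.558
G1 X0.000 Y19.558
G1 X0.000 Y0.000
; layer 4
G0 Z18.493
G0 X0.000 Y0.000
G1 X24.697 Y0.000
G1 X24.697 Y19.558
G1 X0.000 Y19.558
G1 X0.000 Y0.000
; layer 5
G0 Z23.116
G0 X0.000 Y0.000
G1 X24.697 Y0.000
G1 X24.697 Y19.558
G1 X0.000 Y19.558
G1 X0.000 Y0.000
; layer 6
G0 Z27.739
G0 X0.000 Y0.000
G1 X24.697 Y0.000
G1 X24.697 Y19.558
G1 X0.000 Y19.558
G1 X0.000 Y0.000
M2 ; end

The solid is a rectangular box, roughly 24.7 × 19.6 mm footprint and 27.7 mm tall. Slicing at Δz = 4.623 mm — 6 equal slices spanning the solid's height, so layer i sits at z = i·h/6 — gives 6 non-empty perimeters. Each is a 4-segment closed polygon; G0 lifts to the layer z and rapids to the start vertex, then G1 traces the edges.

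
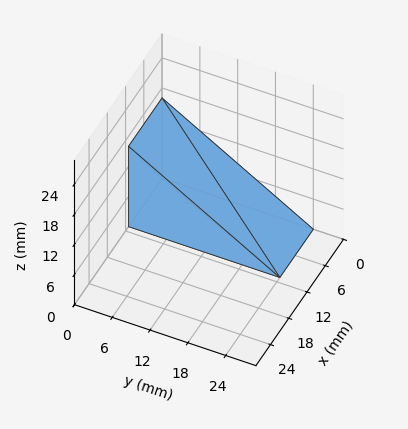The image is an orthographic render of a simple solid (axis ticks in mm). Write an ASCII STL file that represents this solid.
Reading the render: the shape is a wedge (ramp): 11 × 24 mm base, rising to 16 mm along the y=0 edge and sloping linearly to z=0 at y=24 (dimensions read to the nearest mm from the axis ticks). For the STL, each face is triangulated and given an outward normal.

solid part
  facet normal 0.0000 0.0000 -1.0000
    outer loop
      vertex 11.0 24.0 0.0
      vertex 11.0 0.0 0.0
      vertex 0.0 0.0 0.0
    endloop
  endfacet
  facet normal 0.0000 0.0000 -1.0000
    outer loop
      vertex 0.0 24.0 0.0
      vertex 11.0 24.0 0.0
      vertex 0.0 0.0 0.0
    endloop
  endfacet
  facet normal 0.0000 -1.0000 0.0000
    outer loop
      vertex 0.0 0.0 0.0
      vertex 11.0 0.0 0.0
      vertex 11.0 0.0 16.0
    endloop
  endfacet
  facet normal 0.0000 -1.0000 0.0000
    outer loop
      vertex 0.0 0.0 0.0
      vertex 11.0 0.0 16.0
      vertex 0.0 0.0 16.0
    endloop
  endfacet
  facet normal 0.0000 0.5547 0.8321
    outer loop
      vertex 0.0 0.0 16.0
      vertex 11.0 0.0 16.0
      vertex 11.0 24.0 0.0
    endloop
  endfacet
  facet normal 0.0000 0.5547 0.8321
    outer loop
      vertex 0.0 0.0 16.0
      vertex 11.0 24.0 0.0
      vertex 0.0 24.0 0.0
    endloop
  endfacet
  facet normal -1.0000 0.0000 0.0000
    outer loop
      vertex 0.0 0.0 16.0
      vertex 0.0 24.0 0.0
      vertex 0.0 0.0 0.0
    endloop
  endfacet
  facet normal 1.0000 0.0000 0.0000
    outer loop
      vertex 11.0 0.0 0.0
      vertex 11.0 24.0 0.0
      vertex 11.0 0.0 16.0
    endloop
  endfacet
endsolid part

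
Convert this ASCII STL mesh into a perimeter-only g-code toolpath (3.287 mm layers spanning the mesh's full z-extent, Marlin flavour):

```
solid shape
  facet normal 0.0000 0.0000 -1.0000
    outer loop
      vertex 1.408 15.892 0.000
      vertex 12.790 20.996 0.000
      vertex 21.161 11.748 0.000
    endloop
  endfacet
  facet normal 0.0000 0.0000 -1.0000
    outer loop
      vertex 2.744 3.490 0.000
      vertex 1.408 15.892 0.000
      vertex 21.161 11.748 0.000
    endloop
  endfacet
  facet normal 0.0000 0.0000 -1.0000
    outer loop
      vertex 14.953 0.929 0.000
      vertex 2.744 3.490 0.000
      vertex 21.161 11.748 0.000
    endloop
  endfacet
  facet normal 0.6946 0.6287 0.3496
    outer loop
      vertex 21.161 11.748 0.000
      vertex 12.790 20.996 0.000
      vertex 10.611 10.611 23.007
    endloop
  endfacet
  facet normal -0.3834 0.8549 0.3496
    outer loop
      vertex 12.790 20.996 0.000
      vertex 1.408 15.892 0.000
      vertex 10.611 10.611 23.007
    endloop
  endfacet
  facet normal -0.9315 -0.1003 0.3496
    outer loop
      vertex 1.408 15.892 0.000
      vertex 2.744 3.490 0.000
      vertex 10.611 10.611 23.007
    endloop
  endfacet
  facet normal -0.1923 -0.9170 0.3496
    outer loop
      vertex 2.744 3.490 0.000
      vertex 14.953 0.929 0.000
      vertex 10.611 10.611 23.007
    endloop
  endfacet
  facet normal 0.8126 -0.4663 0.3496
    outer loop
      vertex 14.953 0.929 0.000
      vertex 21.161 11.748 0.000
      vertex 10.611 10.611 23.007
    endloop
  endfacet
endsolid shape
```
; perimeter-only toolpath
G21 ; units = mm
G90 ; absolute positioning
G28 ; home
; layer 1
G0 Z3.287
G0 X19.654 Y11.586
G1 X12.479 Y19.512
G1 X2.723 Y15.138
G1 X3.868 Y4.507
G1 X14.333 Y2.312
G1 X19.654 Y11.586
; layer 2
G0 Z6.573
G0 X18.147 Y11.423
G1 X12.167 Y18.029
G1 X4.037 Y14.383
G1 X4.992 Y5.525
G1 X13.712 Y3.695
G1 X18.147 Y11.423
; layer 3
G0 Z9.860
G0 X16.640 Y11.261
G1 X11.856 Y16.545
G1 X5.352 Y13.629
G1 X6.116 Y6.542
G1 X13.092 Y5.078
G1 X16.640 Y11.261
; layer 4
G0 Z13.147
G0 X15.132 Y11.098
G1 X11.545 Y15.062
G1 X6.667 Y12.874
G1 X7.239 Y7.559
G1 X12.472 Y6.462
G1 X15.132 Y11.098
; layer 5
G0 Z16.434
G0 X13.625 Y10.936
G1 X11.234 Y13.578
G1 X7.982 Y12.120
G1 X8.363 Y8.576
G1 X11.852 Y7.845
G1 X13.625 Y10.936
; layer 6
G0 Z19.720
G0 X12.118 Y10.773
G1 X10.922 Y12.095
G1 X9.296 Y11.365
G1 X9.487 Y9.594
G1 X11.231 Y9.228
G1 X12.118 Y10.773
M2 ; end

The solid is a regular 5-sided pyramid, base circumscribed radius ≈ 10.6 mm, apex at z ≈ 23 mm. Slicing at Δz = 3.287 mm — 7 equal slices spanning the solid's height, so layer i sits at z = i·h/7 — gives 6 non-empty perimeters. Each is a 5-segment closed polygon; G0 lifts to the layer z and rapids to the start vertex, then G1 traces the edges. The cross-section shrinks linearly with z (the slice at the apex is degenerate and omitted).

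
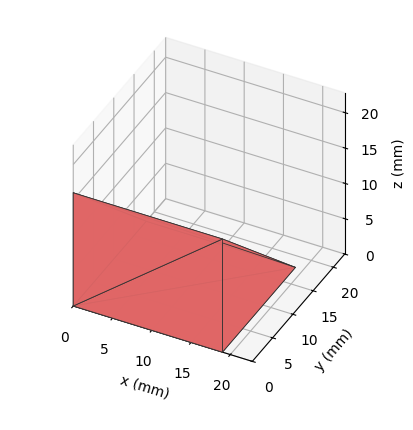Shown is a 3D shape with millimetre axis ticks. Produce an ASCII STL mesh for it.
Reading the render: the shape is a wedge (ramp): 19 × 18 mm base, rising to 16 mm along the y=0 edge and sloping linearly to z=0 at y=18 (dimensions read to the nearest mm from the axis ticks). For the STL, each face is triangulated and given an outward normal.

solid part
  facet normal 0.0000 0.0000 -1.0000
    outer loop
      vertex 19.0 18.0 0.0
      vertex 19.0 0.0 0.0
      vertex 0.0 0.0 0.0
    endloop
  endfacet
  facet normal 0.0000 0.0000 -1.0000
    outer loop
      vertex 0.0 18.0 0.0
      vertex 19.0 18.0 0.0
      vertex 0.0 0.0 0.0
    endloop
  endfacet
  facet normal 0.0000 -1.0000 0.0000
    outer loop
      vertex 0.0 0.0 0.0
      vertex 19.0 0.0 0.0
      vertex 19.0 0.0 16.0
    endloop
  endfacet
  facet normal 0.0000 -1.0000 0.0000
    outer loop
      vertex 0.0 0.0 0.0
      vertex 19.0 0.0 16.0
      vertex 0.0 0.0 16.0
    endloop
  endfacet
  facet normal 0.0000 0.6644 0.7474
    outer loop
      vertex 0.0 0.0 16.0
      vertex 19.0 0.0 16.0
      vertex 19.0 18.0 0.0
    endloop
  endfacet
  facet normal 0.0000 0.6644 0.7474
    outer loop
      vertex 0.0 0.0 16.0
      vertex 19.0 18.0 0.0
      vertex 0.0 18.0 0.0
    endloop
  endfacet
  facet normal -1.0000 0.0000 0.0000
    outer loop
      vertex 0.0 0.0 16.0
      vertex 0.0 18.0 0.0
      vertex 0.0 0.0 0.0
    endloop
  endfacet
  facet normal 1.0000 0.0000 0.0000
    outer loop
      vertex 19.0 0.0 0.0
      vertex 19.0 18.0 0.0
      vertex 19.0 0.0 16.0
    endloop
  endfacet
endsolid part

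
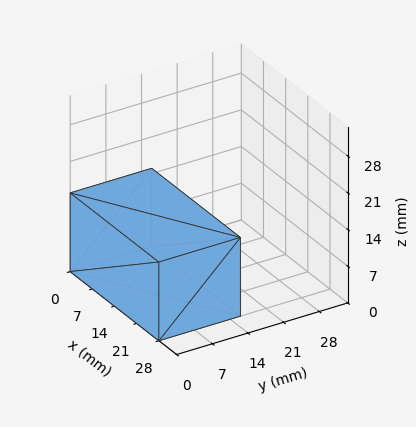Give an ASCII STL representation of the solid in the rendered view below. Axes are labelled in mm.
Reading the render: the shape is a rectangular box, roughly 28 × 16 mm footprint and 15 mm tall (dimensions read to the nearest mm from the axis ticks). For the STL, each face is triangulated and given an outward normal.

solid part
  facet normal 0.0000 0.0000 -1.0000
    outer loop
      vertex 28.000 16.000 0.000
      vertex 28.000 0.000 0.000
      vertex 0.000 0.000 0.000
    endloop
  endfacet
  facet normal 0.0000 0.0000 -1.0000
    outer loop
      vertex 0.000 16.000 0.000
      vertex 28.000 16.000 0.000
      vertex 0.000 0.000 0.000
    endloop
  endfacet
  facet normal 0.0000 0.0000 1.0000
    outer loop
      vertex 0.000 0.000 15.000
      vertex 28.000 0.000 15.000
      vertex 28.000 16.000 15.000
    endloop
  endfacet
  facet normal 0.0000 0.0000 1.0000
    outer loop
      vertex 0.000 0.000 15.000
      vertex 28.000 16.000 15.000
      vertex 0.000 16.000 15.000
    endloop
  endfacet
  facet normal 0.0000 -1.0000 0.0000
    outer loop
      vertex 0.000 0.000 0.000
      vertex 28.000 0.000 0.000
      vertex 28.000 0.000 15.000
    endloop
  endfacet
  facet normal 0.0000 -1.0000 0.0000
    outer loop
      vertex 0.000 0.000 0.000
      vertex 28.000 0.000 15.000
      vertex 0.000 0.000 15.000
    endloop
  endfacet
  facet normal 0.0000 1.0000 0.0000
    outer loop
      vertex 28.000 16.000 15.000
      vertex 28.000 16.000 0.000
      vertex 0.000 16.000 0.000
    endloop
  endfacet
  facet normal 0.0000 1.0000 0.0000
    outer loop
      vertex 0.000 16.000 15.000
      vertex 28.000 16.000 15.000
      vertex 0.000 16.000 0.000
    endloop
  endfacet
  facet normal -1.0000 0.0000 0.0000
    outer loop
      vertex 0.000 16.000 15.000
      vertex 0.000 16.000 0.000
      vertex 0.000 0.000 0.000
    endloop
  endfacet
  facet normal -1.0000 0.0000 0.0000
    outer loop
      vertex 0.000 0.000 15.000
      vertex 0.000 16.000 15.000
      vertex 0.000 0.000 0.000
    endloop
  endfacet
  facet normal 1.0000 0.0000 0.0000
    outer loop
      vertex 28.000 0.000 0.000
      vertex 28.000 16.000 0.000
      vertex 28.000 16.000 15.000
    endloop
  endfacet
  facet normal 1.0000 0.0000 0.0000
    outer loop
      vertex 28.000 0.000 0.000
      vertex 28.000 16.000 15.000
      vertex 28.000 0.000 15.000
    endloop
  endfacet
endsolid part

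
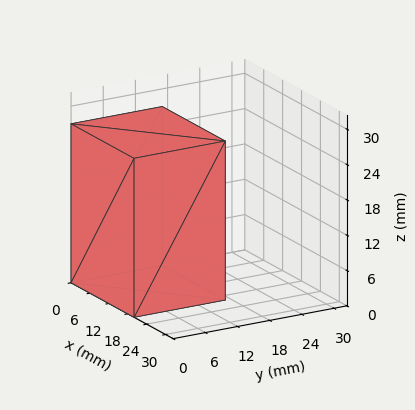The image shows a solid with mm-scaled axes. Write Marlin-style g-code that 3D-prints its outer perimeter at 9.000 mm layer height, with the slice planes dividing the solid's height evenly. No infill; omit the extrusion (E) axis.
Reading the render: the shape is a rectangular box, roughly 20 × 17 mm footprint and 27 mm tall (dimensions read to the nearest mm from the axis ticks). For the g-code, the solid's height is divided into equal slices at the stated Δz and each level perimeter traced with G1 moves after a G0 lift.

; perimeter-only toolpath
G21 ; units = mm
G90 ; absolute positioning
G28 ; home
; layer 1
G0 Z9.000
G0 X0.000 Y0.000
G1 X20.000 Y0.000
G1 X20.000 Y17.000
G1 X0.000 Y17.000
G1 X0.000 Y0.000
; layer 2
G0 Z18.000
G0 X0.000 Y0.000
G1 X20.000 Y0.000
G1 X20.000 Y17.000
G1 X0.000 Y17.000
G1 X0.000 Y0.000
; layer 3
G0 Z27.000
G0 X0.000 Y0.000
G1 X20.000 Y0.000
G1 X20.000 Y17.000
G1 X0.000 Y17.000
G1 X0.000 Y0.000
M2 ; end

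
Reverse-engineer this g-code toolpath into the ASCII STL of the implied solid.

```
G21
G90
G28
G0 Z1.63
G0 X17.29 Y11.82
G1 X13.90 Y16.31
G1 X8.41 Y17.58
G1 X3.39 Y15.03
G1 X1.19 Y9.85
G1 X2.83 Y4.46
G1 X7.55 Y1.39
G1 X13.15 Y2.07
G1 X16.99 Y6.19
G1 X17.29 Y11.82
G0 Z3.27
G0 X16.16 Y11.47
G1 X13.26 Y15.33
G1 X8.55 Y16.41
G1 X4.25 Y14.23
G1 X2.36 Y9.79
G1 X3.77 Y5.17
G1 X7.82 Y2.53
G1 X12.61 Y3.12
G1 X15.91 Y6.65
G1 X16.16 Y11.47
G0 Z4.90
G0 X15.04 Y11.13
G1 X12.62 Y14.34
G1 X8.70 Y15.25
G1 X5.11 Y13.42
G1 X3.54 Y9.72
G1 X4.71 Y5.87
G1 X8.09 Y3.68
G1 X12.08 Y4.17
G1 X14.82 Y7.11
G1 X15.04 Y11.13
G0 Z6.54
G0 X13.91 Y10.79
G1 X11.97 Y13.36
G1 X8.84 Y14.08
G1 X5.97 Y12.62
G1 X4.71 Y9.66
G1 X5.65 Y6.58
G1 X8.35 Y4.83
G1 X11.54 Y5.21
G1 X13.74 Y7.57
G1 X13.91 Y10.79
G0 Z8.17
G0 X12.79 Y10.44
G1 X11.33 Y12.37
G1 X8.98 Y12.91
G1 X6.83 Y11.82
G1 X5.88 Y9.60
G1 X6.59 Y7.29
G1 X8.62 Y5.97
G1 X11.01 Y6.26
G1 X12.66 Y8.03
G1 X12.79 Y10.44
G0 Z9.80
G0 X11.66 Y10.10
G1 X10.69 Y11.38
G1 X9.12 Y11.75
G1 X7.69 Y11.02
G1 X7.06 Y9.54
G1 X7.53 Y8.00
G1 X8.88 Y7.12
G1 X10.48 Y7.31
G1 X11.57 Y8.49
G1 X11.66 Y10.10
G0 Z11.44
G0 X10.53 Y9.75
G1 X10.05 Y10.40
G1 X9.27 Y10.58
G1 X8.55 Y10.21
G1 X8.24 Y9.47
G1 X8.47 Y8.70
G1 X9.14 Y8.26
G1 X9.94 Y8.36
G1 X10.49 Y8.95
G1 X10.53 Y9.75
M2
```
solid part
  facet normal 0.0000 0.0000 -1.0000
    outer loop
      vertex 8.27 18.75 0.00
      vertex 14.54 17.30 0.00
      vertex 18.41 12.16 0.00
    endloop
  endfacet
  facet normal 0.0000 0.0000 -1.0000
    outer loop
      vertex 2.53 15.83 0.00
      vertex 8.27 18.75 0.00
      vertex 18.41 12.16 0.00
    endloop
  endfacet
  facet normal 0.0000 0.0000 -1.0000
    outer loop
      vertex 0.01 9.91 0.00
      vertex 2.53 15.83 0.00
      vertex 18.41 12.16 0.00
    endloop
  endfacet
  facet normal 0.0000 0.0000 -1.0000
    outer loop
      vertex 1.89 3.75 0.00
      vertex 0.01 9.91 0.00
      vertex 18.41 12.16 0.00
    endloop
  endfacet
  facet normal 0.0000 0.0000 -1.0000
    outer loop
      vertex 7.29 0.24 0.00
      vertex 1.89 3.75 0.00
      vertex 18.41 12.16 0.00
    endloop
  endfacet
  facet normal 0.0000 0.0000 -1.0000
    outer loop
      vertex 13.68 1.02 0.00
      vertex 7.29 0.24 0.00
      vertex 18.41 12.16 0.00
    endloop
  endfacet
  facet normal 0.0000 0.0000 -1.0000
    outer loop
      vertex 18.07 5.73 0.00
      vertex 13.68 1.02 0.00
      vertex 18.41 12.16 0.00
    endloop
  endfacet
  facet normal 0.6616 0.4982 0.5604
    outer loop
      vertex 18.41 12.16 0.00
      vertex 14.54 17.30 0.00
      vertex 9.41 9.41 13.07
    endloop
  endfacet
  facet normal 0.1866 0.8069 0.5604
    outer loop
      vertex 14.54 17.30 0.00
      vertex 8.27 18.75 0.00
      vertex 9.41 9.41 13.07
    endloop
  endfacet
  facet normal -0.3756 0.7382 0.5603
    outer loop
      vertex 8.27 18.75 0.00
      vertex 2.53 15.83 0.00
      vertex 9.41 9.41 13.07
    endloop
  endfacet
  facet normal -0.7620 0.3244 0.5605
    outer loop
      vertex 2.53 15.83 0.00
      vertex 0.01 9.91 0.00
      vertex 9.41 9.41 13.07
    endloop
  endfacet
  facet normal -0.7921 -0.2418 0.5604
    outer loop
      vertex 0.01 9.91 0.00
      vertex 1.89 3.75 0.00
      vertex 9.41 9.41 13.07
    endloop
  endfacet
  facet normal -0.4514 -0.6944 0.5604
    outer loop
      vertex 1.89 3.75 0.00
      vertex 7.29 0.24 0.00
      vertex 9.41 9.41 13.07
    endloop
  endfacet
  facet normal 0.1003 -0.8221 0.5605
    outer loop
      vertex 7.29 0.24 0.00
      vertex 13.68 1.02 0.00
      vertex 9.41 9.41 13.07
    endloop
  endfacet
  facet normal 0.6059 -0.5647 0.5604
    outer loop
      vertex 13.68 1.02 0.00
      vertex 18.07 5.73 0.00
      vertex 9.41 9.41 13.07
    endloop
  endfacet
  facet normal 0.8271 -0.0437 0.5603
    outer loop
      vertex 18.07 5.73 0.00
      vertex 18.41 12.16 0.00
      vertex 9.41 9.41 13.07
    endloop
  endfacet
endsolid part

The G0 Z moves step by Δz≈1.63 mm. The G1 loops shrink linearly with z, so the solid tapers from its base footprint up to z≈13.1. Closing with a flat bottom cap and the tapered top and triangulating gives 16 facets — a regular 9-sided pyramid, base circumscribed radius ≈ 9.41 mm, apex at z ≈ 13.1 mm.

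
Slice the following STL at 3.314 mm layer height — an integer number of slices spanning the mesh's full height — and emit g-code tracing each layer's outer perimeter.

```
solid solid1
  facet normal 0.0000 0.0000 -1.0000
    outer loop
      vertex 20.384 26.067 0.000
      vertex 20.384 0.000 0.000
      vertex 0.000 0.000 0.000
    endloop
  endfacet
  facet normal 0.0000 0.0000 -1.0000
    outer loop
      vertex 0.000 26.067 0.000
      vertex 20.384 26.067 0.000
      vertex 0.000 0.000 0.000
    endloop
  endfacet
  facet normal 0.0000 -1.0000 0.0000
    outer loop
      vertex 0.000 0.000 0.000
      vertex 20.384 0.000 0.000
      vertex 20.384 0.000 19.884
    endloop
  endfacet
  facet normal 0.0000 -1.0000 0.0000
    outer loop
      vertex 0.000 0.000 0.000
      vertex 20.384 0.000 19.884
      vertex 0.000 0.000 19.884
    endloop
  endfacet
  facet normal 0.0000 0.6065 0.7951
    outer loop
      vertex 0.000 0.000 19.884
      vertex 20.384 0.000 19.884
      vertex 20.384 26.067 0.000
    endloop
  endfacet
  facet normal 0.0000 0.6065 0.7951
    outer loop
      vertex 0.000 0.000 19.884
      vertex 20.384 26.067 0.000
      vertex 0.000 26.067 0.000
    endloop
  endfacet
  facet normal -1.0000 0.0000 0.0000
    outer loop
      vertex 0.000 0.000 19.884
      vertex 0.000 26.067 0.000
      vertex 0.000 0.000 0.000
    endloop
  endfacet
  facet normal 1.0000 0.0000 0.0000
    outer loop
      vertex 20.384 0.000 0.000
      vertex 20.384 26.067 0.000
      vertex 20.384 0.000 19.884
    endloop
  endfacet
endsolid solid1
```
; perimeter-only toolpath
G21 ; units = mm
G90 ; absolute positioning
G28 ; home
; layer 1
G0 Z3.314
G0 X0.000 Y0.000
G1 X20.384 Y0.000
G1 X20.384 Y21.723
G1 X0.000 Y21.723
G1 X0.000 Y0.000
; layer 2
G0 Z6.628
G0 X0.000 Y0.000
G1 X20.384 Y0.000
G1 X20.384 Y17.378
G1 X0.000 Y17.378
G1 X0.000 Y0.000
; layer 3
G0 Z9.942
G0 X0.000 Y0.000
G1 X20.384 Y0.000
G1 X20.384 Y13.034
G1 X0.000 Y13.034
G1 X0.000 Y0.000
; layer 4
G0 Z13.256
G0 X0.000 Y0.000
G1 X20.384 Y0.000
G1 X20.384 Y8.689
G1 X0.000 Y8.689
G1 X0.000 Y0.000
; layer 5
G0 Z16.570
G0 X0.000 Y0.000
G1 X20.384 Y0.000
G1 X20.384 Y4.344
G1 X0.000 Y4.344
G1 X0.000 Y0.000
M2 ; end

The solid is a wedge (ramp): 20.4 × 26.1 mm base, rising to 19.9 mm along the y=0 edge and sloping linearly to z=0 at y=26.1. Slicing at Δz = 3.314 mm — 6 equal slices spanning the solid's height, so layer i sits at z = i·h/6 — gives 5 non-empty perimeters. Each is a 4-segment closed polygon; G0 lifts to the layer z and rapids to the start vertex, then G1 traces the edges. The cross-section shrinks linearly with z (the slice at the apex is degenerate and omitted).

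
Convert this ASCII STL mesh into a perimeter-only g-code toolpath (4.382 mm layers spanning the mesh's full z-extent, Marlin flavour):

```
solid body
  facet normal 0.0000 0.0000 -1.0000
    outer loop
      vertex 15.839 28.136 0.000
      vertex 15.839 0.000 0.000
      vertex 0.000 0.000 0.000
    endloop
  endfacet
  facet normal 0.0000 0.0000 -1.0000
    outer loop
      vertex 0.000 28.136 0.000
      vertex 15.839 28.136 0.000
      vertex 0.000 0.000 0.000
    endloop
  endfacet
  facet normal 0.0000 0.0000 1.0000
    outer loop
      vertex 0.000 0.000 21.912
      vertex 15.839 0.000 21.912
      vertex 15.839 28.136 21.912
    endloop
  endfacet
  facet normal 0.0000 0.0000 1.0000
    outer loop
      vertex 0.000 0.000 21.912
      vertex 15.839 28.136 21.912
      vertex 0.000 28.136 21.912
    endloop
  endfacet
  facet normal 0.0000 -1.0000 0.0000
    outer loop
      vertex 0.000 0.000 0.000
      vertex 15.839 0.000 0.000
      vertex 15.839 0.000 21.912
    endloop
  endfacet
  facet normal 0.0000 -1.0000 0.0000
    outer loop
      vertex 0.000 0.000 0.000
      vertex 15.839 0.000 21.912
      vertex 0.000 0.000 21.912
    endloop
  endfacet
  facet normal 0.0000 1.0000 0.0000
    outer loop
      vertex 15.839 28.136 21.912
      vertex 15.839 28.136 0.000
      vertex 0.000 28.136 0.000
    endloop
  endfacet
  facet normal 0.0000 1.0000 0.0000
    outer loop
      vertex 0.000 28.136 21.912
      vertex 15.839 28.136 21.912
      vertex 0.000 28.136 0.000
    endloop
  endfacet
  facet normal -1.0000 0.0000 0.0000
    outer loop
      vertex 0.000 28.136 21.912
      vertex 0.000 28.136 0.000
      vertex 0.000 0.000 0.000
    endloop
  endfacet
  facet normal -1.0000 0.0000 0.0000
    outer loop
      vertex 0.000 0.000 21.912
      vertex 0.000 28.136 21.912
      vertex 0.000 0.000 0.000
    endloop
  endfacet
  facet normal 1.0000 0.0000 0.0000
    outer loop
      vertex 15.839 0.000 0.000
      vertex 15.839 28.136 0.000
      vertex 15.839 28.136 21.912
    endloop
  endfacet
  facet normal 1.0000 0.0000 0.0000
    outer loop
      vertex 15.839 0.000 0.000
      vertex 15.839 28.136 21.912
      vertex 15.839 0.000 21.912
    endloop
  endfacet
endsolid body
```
; perimeter-only toolpath
G21 ; units = mm
G90 ; absolute positioning
G28 ; home
; layer 1
G0 Z4.382
G0 X0.000 Y0.000
G1 X15.839 Y0.000
G1 X15.839 Y28.136
G1 X0.000 Y28.136
G1 X0.000 Y0.000
; layer 2
G0 Z8.765
G0 X0.000 Y0.000
G1 X15.839 Y0.000
G1 X15.839 Y28.136
G1 X0.000 Y28.136
G1 X0.000 Y0.000
; layer 3
G0 Z13.147
G0 X0.000 Y0.000
G1 X15.839 Y0.000
G1 X15.839 Y28.136
G1 X0.000 Y28.136
G1 X0.000 Y0.000
; layer 4
G0 Z17.530
G0 X0.000 Y0.000
G1 X15.839 Y0.000
G1 X15.839 Y28.136
G1 X0.000 Y28.136
G1 X0.000 Y0.000
; layer 5
G0 Z21.912
G0 X0.000 Y0.000
G1 X15.839 Y0.000
G1 X15.839 Y28.136
G1 X0.000 Y28.136
G1 X0.000 Y0.000
M2 ; end

The solid is a rectangular box, roughly 15.8 × 28.1 mm footprint and 21.9 mm tall. Slicing at Δz = 4.382 mm — 5 equal slices spanning the solid's height, so layer i sits at z = i·h/5 — gives 5 non-empty perimeters. Each is a 4-segment closed polygon; G0 lifts to the layer z and rapids to the start vertex, then G1 traces the edges.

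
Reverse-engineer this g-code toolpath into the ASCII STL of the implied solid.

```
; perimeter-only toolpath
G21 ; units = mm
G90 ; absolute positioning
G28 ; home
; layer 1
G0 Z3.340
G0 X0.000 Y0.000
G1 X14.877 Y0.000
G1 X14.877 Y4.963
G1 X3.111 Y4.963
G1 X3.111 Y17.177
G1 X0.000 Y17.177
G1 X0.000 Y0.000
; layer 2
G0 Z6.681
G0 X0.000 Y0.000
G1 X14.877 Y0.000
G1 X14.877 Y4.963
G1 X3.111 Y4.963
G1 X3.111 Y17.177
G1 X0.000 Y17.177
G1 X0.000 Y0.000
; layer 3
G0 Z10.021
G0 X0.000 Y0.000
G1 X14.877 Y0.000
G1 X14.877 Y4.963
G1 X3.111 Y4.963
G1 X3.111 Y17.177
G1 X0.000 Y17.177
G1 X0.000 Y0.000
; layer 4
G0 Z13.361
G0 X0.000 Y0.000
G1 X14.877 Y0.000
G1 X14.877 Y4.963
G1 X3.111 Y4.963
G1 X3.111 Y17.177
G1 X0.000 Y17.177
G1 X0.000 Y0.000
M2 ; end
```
solid part
  facet normal 0.0000 0.0000 -1.0000
    outer loop
      vertex 14.877 4.963 0.000
      vertex 14.877 0.000 0.000
      vertex 0.000 0.000 0.000
    endloop
  endfacet
  facet normal 0.0000 0.0000 -1.0000
    outer loop
      vertex 3.111 4.963 0.000
      vertex 14.877 4.963 0.000
      vertex 0.000 0.000 0.000
    endloop
  endfacet
  facet normal 0.0000 0.0000 -1.0000
    outer loop
      vertex 3.111 17.177 0.000
      vertex 3.111 4.963 0.000
      vertex 0.000 0.000 0.000
    endloop
  endfacet
  facet normal 0.0000 0.0000 -1.0000
    outer loop
      vertex 0.000 17.177 0.000
      vertex 3.111 17.177 0.000
      vertex 0.000 0.000 0.000
    endloop
  endfacet
  facet normal 0.0000 0.0000 1.0000
    outer loop
      vertex 0.000 0.000 13.361
      vertex 14.877 0.000 13.361
      vertex 14.877 4.963 13.361
    endloop
  endfacet
  facet normal 0.0000 0.0000 1.0000
    outer loop
      vertex 0.000 0.000 13.361
      vertex 14.877 4.963 13.361
      vertex 3.111 4.963 13.361
    endloop
  endfacet
  facet normal 0.0000 0.0000 1.0000
    outer loop
      vertex 0.000 0.000 13.361
      vertex 3.111 4.963 13.361
      vertex 3.111 17.177 13.361
    endloop
  endfacet
  facet normal 0.0000 0.0000 1.0000
    outer loop
      vertex 0.000 0.000 13.361
      vertex 3.111 17.177 13.361
      vertex 0.000 17.177 13.361
    endloop
  endfacet
  facet normal 0.0000 -1.0000 0.0000
    outer loop
      vertex 0.000 0.000 0.000
      vertex 14.877 0.000 0.000
      vertex 14.877 0.000 13.361
    endloop
  endfacet
  facet normal 0.0000 -1.0000 0.0000
    outer loop
      vertex 0.000 0.000 0.000
      vertex 14.877 0.000 13.361
      vertex 0.000 0.000 13.361
    endloop
  endfacet
  facet normal 1.0000 0.0000 0.0000
    outer loop
      vertex 14.877 0.000 0.000
      vertex 14.877 4.963 0.000
      vertex 14.877 4.963 13.361
    endloop
  endfacet
  facet normal 1.0000 0.0000 0.0000
    outer loop
      vertex 14.877 0.000 0.000
      vertex 14.877 4.963 13.361
      vertex 14.877 0.000 13.361
    endloop
  endfacet
  facet normal 0.0000 1.0000 0.0000
    outer loop
      vertex 14.877 4.963 0.000
      vertex 3.111 4.963 0.000
      vertex 3.111 4.963 13.361
    endloop
  endfacet
  facet normal 0.0000 1.0000 0.0000
    outer loop
      vertex 14.877 4.963 0.000
      vertex 3.111 4.963 13.361
      vertex 14.877 4.963 13.361
    endloop
  endfacet
  facet normal 1.0000 0.0000 0.0000
    outer loop
      vertex 3.111 4.963 0.000
      vertex 3.111 17.177 0.000
      vertex 3.111 17.177 13.361
    endloop
  endfacet
  facet normal 1.0000 0.0000 0.0000
    outer loop
      vertex 3.111 4.963 0.000
      vertex 3.111 17.177 13.361
      vertex 3.111 4.963 13.361
    endloop
  endfacet
  facet normal 0.0000 1.0000 0.0000
    outer loop
      vertex 3.111 17.177 0.000
      vertex 0.000 17.177 0.000
      vertex 0.000 17.177 13.361
    endloop
  endfacet
  facet normal 0.0000 1.0000 0.0000
    outer loop
      vertex 3.111 17.177 0.000
      vertex 0.000 17.177 13.361
      vertex 3.111 17.177 13.361
    endloop
  endfacet
  facet normal -1.0000 0.0000 0.0000
    outer loop
      vertex 0.000 17.177 0.000
      vertex 0.000 0.000 0.000
      vertex 0.000 0.000 13.361
    endloop
  endfacet
  facet normal -1.0000 0.0000 0.0000
    outer loop
      vertex 0.000 17.177 0.000
      vertex 0.000 0.000 13.361
      vertex 0.000 17.177 13.361
    endloop
  endfacet
endsolid part

The G0 Z moves step by Δz≈3.340 mm. Every layer's G1 loop is the same polygon, so the solid is a straight extrusion of it from z=0 to z≈13.4. Closing with flat bottom and top caps and triangulating gives 20 facets — an L-shaped prism: outer 14.9 × 17.2 mm, arm thicknesses ≈ 4.96 mm (horizontal) and 3.11 mm (vertical), extruded 13.4 mm in z.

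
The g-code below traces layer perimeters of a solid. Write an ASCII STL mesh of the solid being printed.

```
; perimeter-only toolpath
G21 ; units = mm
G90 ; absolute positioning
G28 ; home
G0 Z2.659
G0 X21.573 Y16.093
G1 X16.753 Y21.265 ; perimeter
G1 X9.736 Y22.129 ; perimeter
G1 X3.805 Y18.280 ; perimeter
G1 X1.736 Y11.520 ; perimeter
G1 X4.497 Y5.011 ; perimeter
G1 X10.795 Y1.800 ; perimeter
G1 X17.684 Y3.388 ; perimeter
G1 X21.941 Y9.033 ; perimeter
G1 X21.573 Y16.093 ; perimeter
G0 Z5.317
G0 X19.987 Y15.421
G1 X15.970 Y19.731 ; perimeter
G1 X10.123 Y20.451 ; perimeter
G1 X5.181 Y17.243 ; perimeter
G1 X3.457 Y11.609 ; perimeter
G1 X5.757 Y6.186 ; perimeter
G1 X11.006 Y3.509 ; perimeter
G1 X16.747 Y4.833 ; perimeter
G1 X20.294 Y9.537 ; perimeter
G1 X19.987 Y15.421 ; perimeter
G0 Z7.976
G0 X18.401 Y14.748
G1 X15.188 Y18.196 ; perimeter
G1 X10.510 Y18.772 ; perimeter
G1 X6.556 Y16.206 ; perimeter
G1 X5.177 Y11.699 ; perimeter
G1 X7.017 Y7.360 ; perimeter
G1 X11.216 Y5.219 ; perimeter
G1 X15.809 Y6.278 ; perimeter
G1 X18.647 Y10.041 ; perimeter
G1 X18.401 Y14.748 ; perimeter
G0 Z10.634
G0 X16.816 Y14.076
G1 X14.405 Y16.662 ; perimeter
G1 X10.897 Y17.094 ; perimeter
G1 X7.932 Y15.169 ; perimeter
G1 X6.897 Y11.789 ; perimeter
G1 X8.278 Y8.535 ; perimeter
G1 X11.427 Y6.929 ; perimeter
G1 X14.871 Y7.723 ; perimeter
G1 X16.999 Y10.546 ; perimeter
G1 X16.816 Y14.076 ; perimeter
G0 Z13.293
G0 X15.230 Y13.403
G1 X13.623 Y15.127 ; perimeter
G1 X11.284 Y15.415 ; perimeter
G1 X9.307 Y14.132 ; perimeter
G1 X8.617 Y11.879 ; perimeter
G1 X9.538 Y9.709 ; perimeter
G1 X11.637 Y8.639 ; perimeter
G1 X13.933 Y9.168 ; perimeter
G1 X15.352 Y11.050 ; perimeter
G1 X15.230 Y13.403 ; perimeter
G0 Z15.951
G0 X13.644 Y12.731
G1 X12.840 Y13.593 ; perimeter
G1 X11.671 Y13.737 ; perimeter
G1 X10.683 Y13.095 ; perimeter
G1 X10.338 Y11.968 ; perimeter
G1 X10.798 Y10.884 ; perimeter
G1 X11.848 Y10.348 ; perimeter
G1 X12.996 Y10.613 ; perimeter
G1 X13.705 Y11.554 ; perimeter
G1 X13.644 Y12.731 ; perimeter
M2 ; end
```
solid part
  facet normal 0.0000 0.0000 -1.0000
    outer loop
      vertex 9.349 23.808 0.000
      vertex 17.535 22.800 0.000
      vertex 23.159 16.766 0.000
    endloop
  endfacet
  facet normal 0.0000 0.0000 -1.0000
    outer loop
      vertex 2.430 19.317 0.000
      vertex 9.349 23.808 0.000
      vertex 23.159 16.766 0.000
    endloop
  endfacet
  facet normal 0.0000 0.0000 -1.0000
    outer loop
      vertex 0.016 11.430 0.000
      vertex 2.430 19.317 0.000
      vertex 23.159 16.766 0.000
    endloop
  endfacet
  facet normal 0.0000 0.0000 -1.0000
    outer loop
      vertex 3.237 3.837 0.000
      vertex 0.016 11.430 0.000
      vertex 23.159 16.766 0.000
    endloop
  endfacet
  facet normal 0.0000 0.0000 -1.0000
    outer loop
      vertex 10.585 0.090 0.000
      vertex 3.237 3.837 0.000
      vertex 23.159 16.766 0.000
    endloop
  endfacet
  facet normal 0.0000 0.0000 -1.0000
    outer loop
      vertex 18.622 1.943 0.000
      vertex 10.585 0.090 0.000
      vertex 23.159 16.766 0.000
    endloop
  endfacet
  facet normal 0.0000 0.0000 -1.0000
    outer loop
      vertex 23.588 8.529 0.000
      vertex 18.622 1.943 0.000
      vertex 23.159 16.766 0.000
    endloop
  endfacet
  facet normal 0.6248 0.5824 0.5200
    outer loop
      vertex 23.159 16.766 0.000
      vertex 17.535 22.800 0.000
      vertex 12.058 12.058 18.610
    endloop
  endfacet
  facet normal 0.1044 0.8477 0.5200
    outer loop
      vertex 17.535 22.800 0.000
      vertex 9.349 23.808 0.000
      vertex 12.058 12.058 18.610
    endloop
  endfacet
  facet normal -0.4650 0.7164 0.5200
    outer loop
      vertex 9.349 23.808 0.000
      vertex 2.430 19.317 0.000
      vertex 12.058 12.058 18.610
    endloop
  endfacet
  facet normal -0.8167 0.2500 0.5201
    outer loop
      vertex 2.430 19.317 0.000
      vertex 0.016 11.430 0.000
      vertex 12.058 12.058 18.610
    endloop
  endfacet
  facet normal -0.7863 -0.3336 0.5201
    outer loop
      vertex 0.016 11.430 0.000
      vertex 3.237 3.837 0.000
      vertex 12.058 12.058 18.610
    endloop
  endfacet
  facet normal -0.3880 -0.7609 0.5201
    outer loop
      vertex 3.237 3.837 0.000
      vertex 10.585 0.090 0.000
      vertex 12.058 12.058 18.610
    endloop
  endfacet
  facet normal 0.1919 -0.8323 0.5201
    outer loop
      vertex 10.585 0.090 0.000
      vertex 18.622 1.943 0.000
      vertex 12.058 12.058 18.610
    endloop
  endfacet
  facet normal 0.6820 -0.5142 0.5200
    outer loop
      vertex 18.622 1.943 0.000
      vertex 23.588 8.529 0.000
      vertex 12.058 12.058 18.610
    endloop
  endfacet
  facet normal 0.8530 0.0444 0.5200
    outer loop
      vertex 23.588 8.529 0.000
      vertex 23.159 16.766 0.000
      vertex 12.058 12.058 18.610
    endloop
  endfacet
endsolid part

The G0 Z moves step by Δz≈2.659 mm. The G1 loops shrink linearly with z, so the solid tapers from its base footprint up to z≈18.6. Closing with a flat bottom cap and the tapered top and triangulating gives 16 facets — a regular 9-sided pyramid, base circumscribed radius ≈ 12.1 mm, apex at z ≈ 18.6 mm.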